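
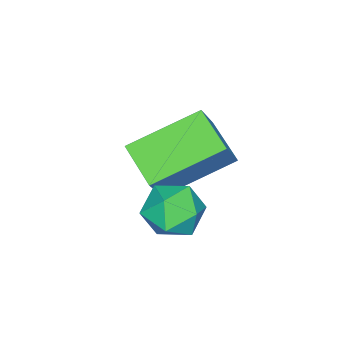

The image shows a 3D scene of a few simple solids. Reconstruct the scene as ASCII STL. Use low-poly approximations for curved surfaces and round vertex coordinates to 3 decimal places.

solid 
facet normal -0.574 -0.117 -0.810
outer loop
vertex -1.294 -3.367 -0.482
vertex -0.819 -2.479 -0.947
vertex -0.059 -4.408 -1.206
endloop
endfacet
facet normal -0.428 -0.800 0.420
outer loop
vertex 0.659 -4.261 -0.193
vertex -1.294 -3.367 -0.482
vertex -0.059 -4.408 -1.206
endloop
endfacet
facet normal -0.574 -0.117 -0.811
outer loop
vertex -0.059 -4.408 -1.206
vertex -0.819 -2.479 -0.947
vertex 0.417 -3.52 -1.671
endloop
endfacet
facet normal 0.698 -0.588 -0.409
outer loop
vertex 0.417 -3.52 -1.671
vertex 0.659 -4.261 -0.193
vertex -0.059 -4.408 -1.206
endloop
endfacet
facet normal -0.698 0.588 0.409
outer loop
vertex -1.294 -3.367 -0.482
vertex -0.101 -2.332 0.066
vertex -0.819 -2.479 -0.947
endloop
endfacet
facet normal -0.428 -0.800 0.419
outer loop
vertex -0.577 -3.22 0.531
vertex -1.294 -3.367 -0.482
vertex 0.659 -4.261 -0.193
endloop
endfacet
facet normal -0.698 0.588 0.409
outer loop
vertex -0.577 -3.22 0.531
vertex -0.101 -2.332 0.066
vertex -1.294 -3.367 -0.482
endloop
endfacet
facet normal 0.428 0.800 -0.420
outer loop
vertex -0.819 -2.479 -0.947
vertex -0.101 -2.332 0.066
vertex 0.417 -3.52 -1.671
endloop
endfacet
facet normal 0.698 -0.588 -0.409
outer loop
vertex 1.134 -3.373 -0.658
vertex 0.659 -4.261 -0.193
vertex 0.417 -3.52 -1.671
endloop
endfacet
facet normal 0.429 0.800 -0.419
outer loop
vertex 0.417 -3.52 -1.671
vertex -0.101 -2.332 0.066
vertex 1.134 -3.373 -0.658
endloop
endfacet
facet normal 0.574 0.118 0.811
outer loop
vertex 1.134 -3.373 -0.658
vertex -0.577 -3.22 0.531
vertex 0.659 -4.261 -0.193
endloop
endfacet
facet normal 0.574 0.117 0.811
outer loop
vertex -0.101 -2.332 0.066
vertex -0.577 -3.22 0.531
vertex 1.134 -3.373 -0.658
endloop
endfacet
facet normal -0.918 0.239 0.317
outer loop
vertex 0.938 -2.166 -0.9
vertex 0.79 -2.859 -0.806
vertex 1.074 -2.478 -0.271
endloop
endfacet
facet normal -0.453 0.756 0.473
outer loop
vertex 0.938 -2.166 -0.9
vertex 1.074 -2.478 -0.271
vertex 1.545 -2.02 -0.552
endloop
endfacet
facet normal -0.156 0.978 -0.137
outer loop
vertex 0.938 -2.166 -0.9
vertex 1.545 -2.02 -0.552
vertex 1.554 -2.118 -1.26
endloop
endfacet
facet normal -0.438 0.599 -0.670
outer loop
vertex 0.938 -2.166 -0.9
vertex 1.554 -2.118 -1.26
vertex 1.087 -2.636 -1.417
endloop
endfacet
facet normal -0.910 0.141 -0.391
outer loop
vertex 0.938 -2.166 -0.9
vertex 1.087 -2.636 -1.417
vertex 0.79 -2.859 -0.806
endloop
endfacet
facet normal 0.064 0.473 0.878
outer loop
vertex 1.545 -2.02 -0.552
vertex 1.074 -2.478 -0.271
vertex 1.773 -2.624 -0.243
endloop
endfacet
facet normal -0.691 -0.363 0.625
outer loop
vertex 1.074 -2.478 -0.271
vertex 0.79 -2.859 -0.806
vertex 1.306 -3.142 -0.4
endloop
endfacet
facet normal -0.677 -0.521 -0.519
outer loop
vertex 0.79 -2.859 -0.806
vertex 1.087 -2.636 -1.417
vertex 1.315 -3.24 -1.108
endloop
endfacet
facet normal 0.085 0.218 -0.972
outer loop
vertex 1.087 -2.636 -1.417
vertex 1.554 -2.118 -1.26
vertex 1.786 -2.782 -1.389
endloop
endfacet
facet normal 0.542 0.833 -0.108
outer loop
vertex 1.554 -2.118 -1.26
vertex 1.545 -2.02 -0.552
vertex 2.07 -2.401 -0.854
endloop
endfacet
facet normal 0.438 -0.599 0.670
outer loop
vertex 1.922 -3.094 -0.76
vertex 1.773 -2.624 -0.243
vertex 1.306 -3.142 -0.4
endloop
endfacet
facet normal 0.156 -0.978 0.137
outer loop
vertex 1.922 -3.094 -0.76
vertex 1.306 -3.142 -0.4
vertex 1.315 -3.24 -1.108
endloop
endfacet
facet normal 0.453 -0.756 -0.473
outer loop
vertex 1.922 -3.094 -0.76
vertex 1.315 -3.24 -1.108
vertex 1.786 -2.782 -1.389
endloop
endfacet
facet normal 0.918 -0.239 -0.317
outer loop
vertex 1.922 -3.094 -0.76
vertex 1.786 -2.782 -1.389
vertex 2.07 -2.401 -0.854
endloop
endfacet
facet normal 0.910 -0.141 0.391
outer loop
vertex 1.922 -3.094 -0.76
vertex 2.07 -2.401 -0.854
vertex 1.773 -2.624 -0.243
endloop
endfacet
facet normal -0.085 -0.218 0.972
outer loop
vertex 1.306 -3.142 -0.4
vertex 1.773 -2.624 -0.243
vertex 1.074 -2.478 -0.271
endloop
endfacet
facet normal -0.542 -0.833 0.108
outer loop
vertex 1.315 -3.24 -1.108
vertex 1.306 -3.142 -0.4
vertex 0.79 -2.859 -0.806
endloop
endfacet
facet normal -0.064 -0.473 -0.878
outer loop
vertex 1.786 -2.782 -1.389
vertex 1.315 -3.24 -1.108
vertex 1.087 -2.636 -1.417
endloop
endfacet
facet normal 0.691 0.363 -0.625
outer loop
vertex 2.07 -2.401 -0.854
vertex 1.786 -2.782 -1.389
vertex 1.554 -2.118 -1.26
endloop
endfacet
facet normal 0.677 0.521 0.519
outer loop
vertex 1.773 -2.624 -0.243
vertex 2.07 -2.401 -0.854
vertex 1.545 -2.02 -0.552
endloop
endfacet

endsolid


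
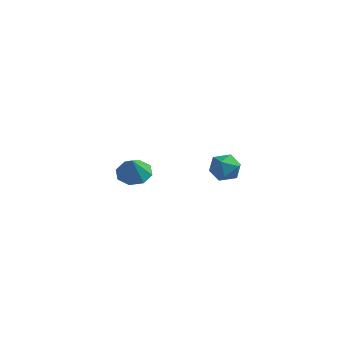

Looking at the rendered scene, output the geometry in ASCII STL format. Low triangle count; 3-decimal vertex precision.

solid 
facet normal -0.522 0.704 -0.481
outer loop
vertex 2.717 0.409 2.93
vertex 2.038 0.104 3.221
vertex 2.428 0.671 3.627
endloop
endfacet
facet normal 0.124 0.945 -0.304
outer loop
vertex 2.717 0.409 2.93
vertex 2.428 0.671 3.627
vertex 3.212 0.541 3.543
endloop
endfacet
facet normal 0.610 0.515 -0.603
outer loop
vertex 2.717 0.409 2.93
vertex 3.212 0.541 3.543
vertex 3.306 -0.107 3.085
endloop
endfacet
facet normal 0.262 0.009 -0.965
outer loop
vertex 2.717 0.409 2.93
vertex 3.306 -0.107 3.085
vertex 2.581 -0.377 2.886
endloop
endfacet
facet normal -0.438 0.126 -0.890
outer loop
vertex 2.717 0.409 2.93
vertex 2.581 -0.377 2.886
vertex 2.038 0.104 3.221
endloop
endfacet
facet normal 0.192 0.894 0.405
outer loop
vertex 3.212 0.541 3.543
vertex 2.428 0.671 3.627
vertex 2.839 0.317 4.214
endloop
endfacet
facet normal -0.856 0.504 0.118
outer loop
vertex 2.428 0.671 3.627
vertex 2.038 0.104 3.221
vertex 2.114 0.047 4.015
endloop
endfacet
facet normal -0.719 -0.433 -0.544
outer loop
vertex 2.038 0.104 3.221
vertex 2.581 -0.377 2.886
vertex 2.208 -0.601 3.557
endloop
endfacet
facet normal 0.414 -0.622 -0.665
outer loop
vertex 2.581 -0.377 2.886
vertex 3.306 -0.107 3.085
vertex 2.992 -0.731 3.473
endloop
endfacet
facet normal 0.977 0.198 -0.079
outer loop
vertex 3.306 -0.107 3.085
vertex 3.212 0.541 3.543
vertex 3.382 -0.164 3.879
endloop
endfacet
facet normal -0.262 -0.009 0.965
outer loop
vertex 2.703 -0.469 4.17
vertex 2.839 0.317 4.214
vertex 2.114 0.047 4.015
endloop
endfacet
facet normal -0.610 -0.515 0.603
outer loop
vertex 2.703 -0.469 4.17
vertex 2.114 0.047 4.015
vertex 2.208 -0.601 3.557
endloop
endfacet
facet normal -0.124 -0.945 0.304
outer loop
vertex 2.703 -0.469 4.17
vertex 2.208 -0.601 3.557
vertex 2.992 -0.731 3.473
endloop
endfacet
facet normal 0.522 -0.704 0.481
outer loop
vertex 2.703 -0.469 4.17
vertex 2.992 -0.731 3.473
vertex 3.382 -0.164 3.879
endloop
endfacet
facet normal 0.438 -0.126 0.890
outer loop
vertex 2.703 -0.469 4.17
vertex 3.382 -0.164 3.879
vertex 2.839 0.317 4.214
endloop
endfacet
facet normal -0.414 0.622 0.665
outer loop
vertex 2.114 0.047 4.015
vertex 2.839 0.317 4.214
vertex 2.428 0.671 3.627
endloop
endfacet
facet normal -0.977 -0.198 0.079
outer loop
vertex 2.208 -0.601 3.557
vertex 2.114 0.047 4.015
vertex 2.038 0.104 3.221
endloop
endfacet
facet normal -0.192 -0.894 -0.405
outer loop
vertex 2.992 -0.731 3.473
vertex 2.208 -0.601 3.557
vertex 2.581 -0.377 2.886
endloop
endfacet
facet normal 0.856 -0.504 -0.118
outer loop
vertex 3.382 -0.164 3.879
vertex 2.992 -0.731 3.473
vertex 3.306 -0.107 3.085
endloop
endfacet
facet normal 0.719 0.433 0.544
outer loop
vertex 2.839 0.317 4.214
vertex 3.382 -0.164 3.879
vertex 3.212 0.541 3.543
endloop
endfacet
facet normal -0.108 0.392 -0.914
outer loop
vertex -2.795 4.143 -0.238
vertex -3.328 3.467 -0.465
vertex -3.451 4.272 -0.105
endloop
endfacet
facet normal 0.268 0.539 0.799
outer loop
vertex -2.795 4.143 -0.238
vertex -3.451 4.272 -0.105
vertex -3.192 2.973 0.685
endloop
endfacet
facet normal -0.108 0.392 -0.914
outer loop
vertex -3.451 4.272 -0.105
vertex -3.328 3.467 -0.465
vertex -4.034 3.929 -0.183
endloop
endfacet
facet normal -0.364 0.430 0.826
outer loop
vertex -3.451 4.272 -0.105
vertex -4.034 3.929 -0.183
vertex -3.192 2.973 0.685
endloop
endfacet
facet normal -0.107 0.393 -0.913
outer loop
vertex -4.034 3.929 -0.183
vertex -3.328 3.467 -0.465
vertex -4.204 3.316 -0.427
endloop
endfacet
facet normal -0.747 -0.057 0.662
outer loop
vertex -4.034 3.929 -0.183
vertex -4.204 3.316 -0.427
vertex -3.192 2.973 0.685
endloop
endfacet
facet normal -0.107 0.393 -0.913
outer loop
vertex -4.204 3.316 -0.427
vertex -3.328 3.467 -0.465
vertex -3.861 2.791 -0.693
endloop
endfacet
facet normal -0.659 -0.635 0.404
outer loop
vertex -4.204 3.316 -0.427
vertex -3.861 2.791 -0.693
vertex -3.192 2.973 0.685
endloop
endfacet
facet normal -0.108 0.393 -0.913
outer loop
vertex -3.861 2.791 -0.693
vertex -3.328 3.467 -0.465
vertex -3.206 2.663 -0.826
endloop
endfacet
facet normal -0.149 -0.968 0.200
outer loop
vertex -3.861 2.791 -0.693
vertex -3.206 2.663 -0.826
vertex -3.192 2.973 0.685
endloop
endfacet
facet normal -0.108 0.393 -0.913
outer loop
vertex -3.206 2.663 -0.826
vertex -3.328 3.467 -0.465
vertex -2.622 3.005 -0.748
endloop
endfacet
facet normal 0.481 -0.860 0.172
outer loop
vertex -3.206 2.663 -0.826
vertex -2.622 3.005 -0.748
vertex -3.192 2.973 0.685
endloop
endfacet
facet normal -0.108 0.393 -0.913
outer loop
vertex -2.622 3.005 -0.748
vertex -3.328 3.467 -0.465
vertex -2.452 3.618 -0.504
endloop
endfacet
facet normal 0.865 -0.373 0.336
outer loop
vertex -2.622 3.005 -0.748
vertex -2.452 3.618 -0.504
vertex -3.192 2.973 0.685
endloop
endfacet
facet normal -0.108 0.392 -0.914
outer loop
vertex -2.452 3.618 -0.504
vertex -3.328 3.467 -0.465
vertex -2.795 4.143 -0.238
endloop
endfacet
facet normal 0.777 0.206 0.595
outer loop
vertex -2.452 3.618 -0.504
vertex -2.795 4.143 -0.238
vertex -3.192 2.973 0.685
endloop
endfacet

endsolid


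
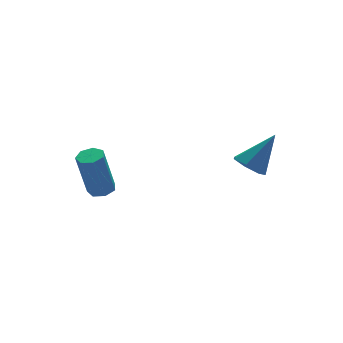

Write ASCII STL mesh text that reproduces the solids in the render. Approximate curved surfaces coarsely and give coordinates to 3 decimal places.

solid 
facet normal -0.645 -0.018 -0.764
outer loop
vertex 0.257 -3.81 -1.623
vertex -0.224 -3.913 -1.214
vertex 0.008 -3.355 -1.423
endloop
endfacet
facet normal 0.806 0.544 -0.233
outer loop
vertex 0.257 -3.81 -1.623
vertex 0.008 -3.355 -1.423
vertex 0.764 -3.887 -0.046
endloop
endfacet
facet normal -0.646 -0.017 -0.763
outer loop
vertex 0.008 -3.355 -1.423
vertex -0.224 -3.913 -1.214
vertex -0.415 -3.321 -1.066
endloop
endfacet
facet normal 0.261 0.940 0.220
outer loop
vertex 0.008 -3.355 -1.423
vertex -0.415 -3.321 -1.066
vertex 0.764 -3.887 -0.046
endloop
endfacet
facet normal -0.645 -0.017 -0.764
outer loop
vertex -0.415 -3.321 -1.066
vertex -0.224 -3.913 -1.214
vertex -0.695 -3.733 -0.82
endloop
endfacet
facet normal -0.309 0.634 0.709
outer loop
vertex -0.415 -3.321 -1.066
vertex -0.695 -3.733 -0.82
vertex 0.764 -3.887 -0.046
endloop
endfacet
facet normal -0.646 -0.019 -0.763
outer loop
vertex -0.695 -3.733 -0.82
vertex -0.224 -3.913 -1.214
vertex -0.62 -4.281 -0.87
endloop
endfacet
facet normal -0.476 -0.144 0.868
outer loop
vertex -0.695 -3.733 -0.82
vertex -0.62 -4.281 -0.87
vertex 0.764 -3.887 -0.046
endloop
endfacet
facet normal -0.646 -0.017 -0.763
outer loop
vertex -0.62 -4.281 -0.87
vertex -0.224 -3.913 -1.214
vertex -0.247 -4.552 -1.18
endloop
endfacet
facet normal -0.111 -0.811 0.575
outer loop
vertex -0.62 -4.281 -0.87
vertex -0.247 -4.552 -1.18
vertex 0.764 -3.887 -0.046
endloop
endfacet
facet normal -0.646 -0.017 -0.763
outer loop
vertex -0.247 -4.552 -1.18
vertex -0.224 -3.913 -1.214
vertex 0.143 -4.343 -1.515
endloop
endfacet
facet normal 0.507 -0.861 0.053
outer loop
vertex -0.247 -4.552 -1.18
vertex 0.143 -4.343 -1.515
vertex 0.764 -3.887 -0.046
endloop
endfacet
facet normal -0.646 -0.017 -0.763
outer loop
vertex 0.143 -4.343 -1.515
vertex -0.224 -3.913 -1.214
vertex 0.257 -3.81 -1.623
endloop
endfacet
facet normal 0.916 -0.258 -0.307
outer loop
vertex 0.143 -4.343 -1.515
vertex 0.257 -3.81 -1.623
vertex 0.764 -3.887 -0.046
endloop
endfacet
facet normal 0.205 -0.046 -0.978
outer loop
vertex -3.1 0.827 -3.943
vertex -3.414 0.428 -3.99
vertex -3.521 0.925 -4.036
endloop
endfacet
facet normal 0.226 0.974 0.001
outer loop
vertex -3.1 0.827 -3.943
vertex -3.521 0.925 -4.036
vertex -3.471 0.911 -2.163
endloop
endfacet
facet normal 0.224 0.975 0.001
outer loop
vertex -3.471 0.911 -2.163
vertex -3.521 0.925 -4.036
vertex -3.893 1.008 -2.256
endloop
endfacet
facet normal -0.205 0.046 0.978
outer loop
vertex -3.471 0.911 -2.163
vertex -3.893 1.008 -2.256
vertex -3.786 0.512 -2.21
endloop
endfacet
facet normal 0.204 -0.047 -0.978
outer loop
vertex -3.521 0.925 -4.036
vertex -3.414 0.428 -3.99
vertex -3.862 0.648 -4.094
endloop
endfacet
facet normal -0.605 0.779 -0.163
outer loop
vertex -3.521 0.925 -4.036
vertex -3.862 0.648 -4.094
vertex -3.893 1.008 -2.256
endloop
endfacet
facet normal -0.604 0.780 -0.163
outer loop
vertex -3.893 1.008 -2.256
vertex -3.862 0.648 -4.094
vertex -4.234 0.732 -2.314
endloop
endfacet
facet normal -0.204 0.047 0.978
outer loop
vertex -3.893 1.008 -2.256
vertex -4.234 0.732 -2.314
vertex -3.786 0.512 -2.21
endloop
endfacet
facet normal 0.204 -0.046 -0.978
outer loop
vertex -3.862 0.648 -4.094
vertex -3.414 0.428 -3.99
vertex -3.866 0.206 -4.074
endloop
endfacet
facet normal -0.979 -0.000 -0.205
outer loop
vertex -3.862 0.648 -4.094
vertex -3.866 0.206 -4.074
vertex -4.234 0.732 -2.314
endloop
endfacet
facet normal -0.979 -0.003 -0.204
outer loop
vertex -4.234 0.732 -2.314
vertex -3.866 0.206 -4.074
vertex -4.237 0.29 -2.294
endloop
endfacet
facet normal -0.205 0.046 0.978
outer loop
vertex -4.234 0.732 -2.314
vertex -4.237 0.29 -2.294
vertex -3.786 0.512 -2.21
endloop
endfacet
facet normal 0.205 -0.047 -0.978
outer loop
vertex -3.866 0.206 -4.074
vertex -3.414 0.428 -3.99
vertex -3.529 -0.069 -3.99
endloop
endfacet
facet normal -0.616 -0.783 -0.091
outer loop
vertex -3.866 0.206 -4.074
vertex -3.529 -0.069 -3.99
vertex -4.237 0.29 -2.294
endloop
endfacet
facet normal -0.617 -0.782 -0.092
outer loop
vertex -4.237 0.29 -2.294
vertex -3.529 -0.069 -3.99
vertex -3.901 0.015 -2.211
endloop
endfacet
facet normal -0.204 0.045 0.978
outer loop
vertex -4.237 0.29 -2.294
vertex -3.901 0.015 -2.211
vertex -3.786 0.512 -2.21
endloop
endfacet
facet normal 0.203 -0.047 -0.978
outer loop
vertex -3.529 -0.069 -3.99
vertex -3.414 0.428 -3.99
vertex -3.106 0.03 -3.907
endloop
endfacet
facet normal 0.210 -0.974 0.090
outer loop
vertex -3.529 -0.069 -3.99
vertex -3.106 0.03 -3.907
vertex -3.901 0.015 -2.211
endloop
endfacet
facet normal 0.210 -0.974 0.090
outer loop
vertex -3.901 0.015 -2.211
vertex -3.106 0.03 -3.907
vertex -3.478 0.114 -2.127
endloop
endfacet
facet normal -0.205 0.045 0.978
outer loop
vertex -3.901 0.015 -2.211
vertex -3.478 0.114 -2.127
vertex -3.786 0.512 -2.21
endloop
endfacet
facet normal 0.204 -0.046 -0.978
outer loop
vertex -3.106 0.03 -3.907
vertex -3.414 0.428 -3.99
vertex -2.915 0.429 -3.886
endloop
endfacet
facet normal 0.879 -0.431 0.204
outer loop
vertex -3.106 0.03 -3.907
vertex -2.915 0.429 -3.886
vertex -3.478 0.114 -2.127
endloop
endfacet
facet normal 0.879 -0.431 0.204
outer loop
vertex -3.478 0.114 -2.127
vertex -2.915 0.429 -3.886
vertex -3.287 0.513 -2.106
endloop
endfacet
facet normal -0.204 0.046 0.978
outer loop
vertex -3.478 0.114 -2.127
vertex -3.287 0.513 -2.106
vertex -3.786 0.512 -2.21
endloop
endfacet
facet normal 0.204 -0.045 -0.978
outer loop
vertex -2.915 0.429 -3.886
vertex -3.414 0.428 -3.99
vertex -3.1 0.827 -3.943
endloop
endfacet
facet normal 0.885 0.435 0.164
outer loop
vertex -2.915 0.429 -3.886
vertex -3.1 0.827 -3.943
vertex -3.287 0.513 -2.106
endloop
endfacet
facet normal 0.886 0.433 0.164
outer loop
vertex -3.287 0.513 -2.106
vertex -3.1 0.827 -3.943
vertex -3.471 0.911 -2.163
endloop
endfacet
facet normal -0.204 0.046 0.978
outer loop
vertex -3.287 0.513 -2.106
vertex -3.471 0.911 -2.163
vertex -3.786 0.512 -2.21
endloop
endfacet

endsolid


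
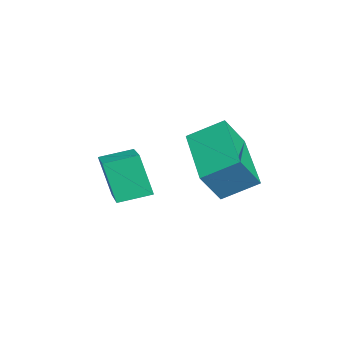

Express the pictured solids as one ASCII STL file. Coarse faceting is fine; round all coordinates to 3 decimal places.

solid 
facet normal -0.926 -0.191 0.326
outer loop
vertex 0.493 0.083 2.787
vertex 0.49 0.984 3.307
vertex 0.112 0.55 1.977
endloop
endfacet
facet normal 0.003 -0.866 -0.500
outer loop
vertex 1.89 0.916 1.353
vertex 0.493 0.083 2.787
vertex 0.112 0.55 1.977
endloop
endfacet
facet normal -0.926 -0.191 0.326
outer loop
vertex 0.112 0.55 1.977
vertex 0.49 0.984 3.307
vertex 0.109 1.451 2.497
endloop
endfacet
facet normal -0.377 0.462 -0.803
outer loop
vertex 0.109 1.451 2.497
vertex 1.89 0.916 1.353
vertex 0.112 0.55 1.977
endloop
endfacet
facet normal 0.377 -0.462 0.803
outer loop
vertex 0.493 0.083 2.787
vertex 2.268 1.35 2.683
vertex 0.49 0.984 3.307
endloop
endfacet
facet normal 0.003 -0.866 -0.500
outer loop
vertex 2.271 0.449 2.163
vertex 0.493 0.083 2.787
vertex 1.89 0.916 1.353
endloop
endfacet
facet normal 0.377 -0.462 0.803
outer loop
vertex 2.271 0.449 2.163
vertex 2.268 1.35 2.683
vertex 0.493 0.083 2.787
endloop
endfacet
facet normal -0.003 0.866 0.500
outer loop
vertex 0.49 0.984 3.307
vertex 2.268 1.35 2.683
vertex 0.109 1.451 2.497
endloop
endfacet
facet normal -0.377 0.462 -0.803
outer loop
vertex 1.887 1.817 1.873
vertex 1.89 0.916 1.353
vertex 0.109 1.451 2.497
endloop
endfacet
facet normal -0.003 0.866 0.500
outer loop
vertex 0.109 1.451 2.497
vertex 2.268 1.35 2.683
vertex 1.887 1.817 1.873
endloop
endfacet
facet normal 0.926 0.191 -0.326
outer loop
vertex 1.887 1.817 1.873
vertex 2.271 0.449 2.163
vertex 1.89 0.916 1.353
endloop
endfacet
facet normal 0.926 0.191 -0.326
outer loop
vertex 2.268 1.35 2.683
vertex 2.271 0.449 2.163
vertex 1.887 1.817 1.873
endloop
endfacet
facet normal -0.957 -0.136 -0.257
outer loop
vertex -1.246 -2.11 1.384
vertex -1.427 -1.245 1.6
vertex -0.981 -1.761 0.213
endloop
endfacet
facet normal 0.199 -0.951 -0.238
outer loop
vertex 0.607 -1.535 0.64
vertex -1.246 -2.11 1.384
vertex -0.981 -1.761 0.213
endloop
endfacet
facet normal -0.957 -0.136 -0.257
outer loop
vertex -0.981 -1.761 0.213
vertex -1.427 -1.245 1.6
vertex -1.162 -0.896 0.43
endloop
endfacet
facet normal 0.212 0.279 -0.936
outer loop
vertex -1.162 -0.896 0.43
vertex 0.607 -1.535 0.64
vertex -0.981 -1.761 0.213
endloop
endfacet
facet normal -0.212 -0.278 0.937
outer loop
vertex -1.246 -2.11 1.384
vertex 0.161 -1.019 2.027
vertex -1.427 -1.245 1.6
endloop
endfacet
facet normal 0.199 -0.951 -0.238
outer loop
vertex 0.342 -1.884 1.81
vertex -1.246 -2.11 1.384
vertex 0.607 -1.535 0.64
endloop
endfacet
facet normal -0.212 -0.279 0.937
outer loop
vertex 0.342 -1.884 1.81
vertex 0.161 -1.019 2.027
vertex -1.246 -2.11 1.384
endloop
endfacet
facet normal -0.199 0.950 0.238
outer loop
vertex -1.427 -1.245 1.6
vertex 0.161 -1.019 2.027
vertex -1.162 -0.896 0.43
endloop
endfacet
facet normal 0.212 0.278 -0.937
outer loop
vertex 0.426 -0.67 0.856
vertex 0.607 -1.535 0.64
vertex -1.162 -0.896 0.43
endloop
endfacet
facet normal -0.199 0.951 0.238
outer loop
vertex -1.162 -0.896 0.43
vertex 0.161 -1.019 2.027
vertex 0.426 -0.67 0.856
endloop
endfacet
facet normal 0.957 0.136 0.257
outer loop
vertex 0.426 -0.67 0.856
vertex 0.342 -1.884 1.81
vertex 0.607 -1.535 0.64
endloop
endfacet
facet normal 0.957 0.136 0.257
outer loop
vertex 0.161 -1.019 2.027
vertex 0.342 -1.884 1.81
vertex 0.426 -0.67 0.856
endloop
endfacet

endsolid


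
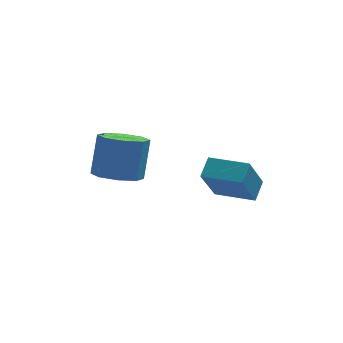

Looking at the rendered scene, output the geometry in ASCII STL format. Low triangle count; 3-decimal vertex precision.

solid 
facet normal -0.193 -0.417 -0.888
outer loop
vertex -1.571 1.185 1.093
vertex -2.223 0.718 1.454
vertex -2.162 1.508 1.07
endloop
endfacet
facet normal 0.440 0.772 -0.459
outer loop
vertex -1.571 1.185 1.093
vertex -2.162 1.508 1.07
vertex -1.264 1.849 2.505
endloop
endfacet
facet normal 0.439 0.773 -0.458
outer loop
vertex -1.264 1.849 2.505
vertex -2.162 1.508 1.07
vertex -1.855 2.171 2.482
endloop
endfacet
facet normal 0.193 0.417 0.888
outer loop
vertex -1.264 1.849 2.505
vertex -1.855 2.171 2.482
vertex -1.917 1.382 2.866
endloop
endfacet
facet normal -0.193 -0.417 -0.888
outer loop
vertex -2.162 1.508 1.07
vertex -2.223 0.718 1.454
vertex -2.789 1.368 1.272
endloop
endfacet
facet normal -0.310 0.885 -0.348
outer loop
vertex -2.162 1.508 1.07
vertex -2.789 1.368 1.272
vertex -1.855 2.171 2.482
endloop
endfacet
facet normal -0.310 0.885 -0.348
outer loop
vertex -1.855 2.171 2.482
vertex -2.789 1.368 1.272
vertex -2.482 2.031 2.684
endloop
endfacet
facet normal 0.193 0.417 0.888
outer loop
vertex -1.855 2.171 2.482
vertex -2.482 2.031 2.684
vertex -1.917 1.382 2.866
endloop
endfacet
facet normal -0.193 -0.417 -0.888
outer loop
vertex -2.789 1.368 1.272
vertex -2.223 0.718 1.454
vertex -3.085 0.847 1.581
endloop
endfacet
facet normal -0.877 0.478 -0.034
outer loop
vertex -2.789 1.368 1.272
vertex -3.085 0.847 1.581
vertex -2.482 2.031 2.684
endloop
endfacet
facet normal -0.877 0.479 -0.034
outer loop
vertex -2.482 2.031 2.684
vertex -3.085 0.847 1.581
vertex -2.778 1.511 2.993
endloop
endfacet
facet normal 0.194 0.417 0.888
outer loop
vertex -2.482 2.031 2.684
vertex -2.778 1.511 2.993
vertex -1.917 1.382 2.866
endloop
endfacet
facet normal -0.193 -0.417 -0.888
outer loop
vertex -3.085 0.847 1.581
vertex -2.223 0.718 1.454
vertex -2.876 0.251 1.815
endloop
endfacet
facet normal -0.931 -0.208 0.300
outer loop
vertex -3.085 0.847 1.581
vertex -2.876 0.251 1.815
vertex -2.778 1.511 2.993
endloop
endfacet
facet normal -0.931 -0.208 0.300
outer loop
vertex -2.778 1.511 2.993
vertex -2.876 0.251 1.815
vertex -2.569 0.915 3.227
endloop
endfacet
facet normal 0.193 0.417 0.888
outer loop
vertex -2.778 1.511 2.993
vertex -2.569 0.915 3.227
vertex -1.917 1.382 2.866
endloop
endfacet
facet normal -0.193 -0.417 -0.888
outer loop
vertex -2.876 0.251 1.815
vertex -2.223 0.718 1.454
vertex -2.285 -0.071 1.838
endloop
endfacet
facet normal -0.439 -0.773 0.459
outer loop
vertex -2.876 0.251 1.815
vertex -2.285 -0.071 1.838
vertex -2.569 0.915 3.227
endloop
endfacet
facet normal -0.440 -0.772 0.458
outer loop
vertex -2.569 0.915 3.227
vertex -2.285 -0.071 1.838
vertex -1.978 0.592 3.25
endloop
endfacet
facet normal 0.193 0.417 0.888
outer loop
vertex -2.569 0.915 3.227
vertex -1.978 0.592 3.25
vertex -1.917 1.382 2.866
endloop
endfacet
facet normal -0.193 -0.417 -0.888
outer loop
vertex -2.285 -0.071 1.838
vertex -2.223 0.718 1.454
vertex -1.658 0.069 1.636
endloop
endfacet
facet normal 0.310 -0.885 0.348
outer loop
vertex -2.285 -0.071 1.838
vertex -1.658 0.069 1.636
vertex -1.978 0.592 3.25
endloop
endfacet
facet normal 0.310 -0.885 0.348
outer loop
vertex -1.978 0.592 3.25
vertex -1.658 0.069 1.636
vertex -1.351 0.732 3.048
endloop
endfacet
facet normal 0.193 0.417 0.888
outer loop
vertex -1.978 0.592 3.25
vertex -1.351 0.732 3.048
vertex -1.917 1.382 2.866
endloop
endfacet
facet normal -0.194 -0.417 -0.888
outer loop
vertex -1.658 0.069 1.636
vertex -2.223 0.718 1.454
vertex -1.362 0.589 1.327
endloop
endfacet
facet normal 0.877 -0.479 0.034
outer loop
vertex -1.658 0.069 1.636
vertex -1.362 0.589 1.327
vertex -1.351 0.732 3.048
endloop
endfacet
facet normal 0.878 -0.478 0.034
outer loop
vertex -1.351 0.732 3.048
vertex -1.362 0.589 1.327
vertex -1.055 1.253 2.739
endloop
endfacet
facet normal 0.193 0.417 0.888
outer loop
vertex -1.351 0.732 3.048
vertex -1.055 1.253 2.739
vertex -1.917 1.382 2.866
endloop
endfacet
facet normal -0.193 -0.417 -0.888
outer loop
vertex -1.362 0.589 1.327
vertex -2.223 0.718 1.454
vertex -1.571 1.185 1.093
endloop
endfacet
facet normal 0.931 0.208 -0.300
outer loop
vertex -1.362 0.589 1.327
vertex -1.571 1.185 1.093
vertex -1.055 1.253 2.739
endloop
endfacet
facet normal 0.931 0.208 -0.300
outer loop
vertex -1.055 1.253 2.739
vertex -1.571 1.185 1.093
vertex -1.264 1.849 2.505
endloop
endfacet
facet normal 0.193 0.417 0.888
outer loop
vertex -1.055 1.253 2.739
vertex -1.264 1.849 2.505
vertex -1.917 1.382 2.866
endloop
endfacet
facet normal -0.840 0.534 -0.094
outer loop
vertex 0.238 -1.186 2.593
vertex 0.586 -0.564 3.018
vertex 0.813 -0.532 1.168
endloop
endfacet
facet normal -0.419 -0.749 -0.513
outer loop
vertex 2.014 -1.296 1.302
vertex 0.238 -1.186 2.593
vertex 0.813 -0.532 1.168
endloop
endfacet
facet normal -0.841 0.533 -0.094
outer loop
vertex 0.813 -0.532 1.168
vertex 0.586 -0.564 3.018
vertex 1.16 0.09 1.593
endloop
endfacet
facet normal 0.344 0.391 -0.854
outer loop
vertex 1.16 0.09 1.593
vertex 2.014 -1.296 1.302
vertex 0.813 -0.532 1.168
endloop
endfacet
facet normal -0.344 -0.391 0.854
outer loop
vertex 0.238 -1.186 2.593
vertex 1.787 -1.328 3.152
vertex 0.586 -0.564 3.018
endloop
endfacet
facet normal -0.419 -0.749 -0.513
outer loop
vertex 1.44 -1.95 2.727
vertex 0.238 -1.186 2.593
vertex 2.014 -1.296 1.302
endloop
endfacet
facet normal -0.344 -0.391 0.854
outer loop
vertex 1.44 -1.95 2.727
vertex 1.787 -1.328 3.152
vertex 0.238 -1.186 2.593
endloop
endfacet
facet normal 0.419 0.749 0.513
outer loop
vertex 0.586 -0.564 3.018
vertex 1.787 -1.328 3.152
vertex 1.16 0.09 1.593
endloop
endfacet
facet normal 0.344 0.391 -0.854
outer loop
vertex 2.362 -0.674 1.727
vertex 2.014 -1.296 1.302
vertex 1.16 0.09 1.593
endloop
endfacet
facet normal 0.419 0.749 0.513
outer loop
vertex 1.16 0.09 1.593
vertex 1.787 -1.328 3.152
vertex 2.362 -0.674 1.727
endloop
endfacet
facet normal 0.840 -0.534 0.093
outer loop
vertex 2.362 -0.674 1.727
vertex 1.44 -1.95 2.727
vertex 2.014 -1.296 1.302
endloop
endfacet
facet normal 0.841 -0.533 0.094
outer loop
vertex 1.787 -1.328 3.152
vertex 1.44 -1.95 2.727
vertex 2.362 -0.674 1.727
endloop
endfacet

endsolid


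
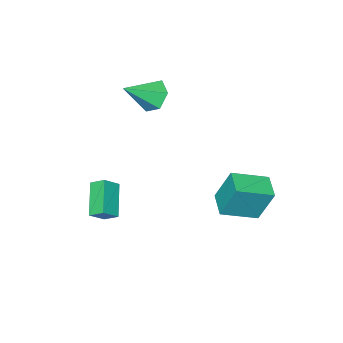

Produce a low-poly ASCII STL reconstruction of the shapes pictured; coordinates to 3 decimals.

solid 
facet normal -0.798 0.243 -0.551
outer loop
vertex -0.481 -2.028 1.155
vertex -1.082 -2.08 2.002
vertex -0.628 -1.181 1.741
endloop
endfacet
facet normal 0.856 0.386 -0.343
outer loop
vertex -0.481 -2.028 1.155
vertex -0.628 -1.181 1.741
vertex 0.562 -2.58 3.138
endloop
endfacet
facet normal -0.798 0.243 -0.551
outer loop
vertex -0.628 -1.181 1.741
vertex -1.082 -2.08 2.002
vertex -1.229 -1.233 2.588
endloop
endfacet
facet normal 0.476 0.790 0.386
outer loop
vertex -0.628 -1.181 1.741
vertex -1.229 -1.233 2.588
vertex 0.562 -2.58 3.138
endloop
endfacet
facet normal -0.798 0.243 -0.552
outer loop
vertex -1.229 -1.233 2.588
vertex -1.082 -2.08 2.002
vertex -1.683 -2.131 2.849
endloop
endfacet
facet normal -0.061 0.307 0.950
outer loop
vertex -1.229 -1.233 2.588
vertex -1.683 -2.131 2.849
vertex 0.562 -2.58 3.138
endloop
endfacet
facet normal -0.798 0.243 -0.552
outer loop
vertex -1.683 -2.131 2.849
vertex -1.082 -2.08 2.002
vertex -1.536 -2.978 2.263
endloop
endfacet
facet normal -0.217 -0.581 0.785
outer loop
vertex -1.683 -2.131 2.849
vertex -1.536 -2.978 2.263
vertex 0.562 -2.58 3.138
endloop
endfacet
facet normal -0.798 0.243 -0.551
outer loop
vertex -1.536 -2.978 2.263
vertex -1.082 -2.08 2.002
vertex -0.935 -2.926 1.416
endloop
endfacet
facet normal 0.164 -0.985 0.056
outer loop
vertex -1.536 -2.978 2.263
vertex -0.935 -2.926 1.416
vertex 0.562 -2.58 3.138
endloop
endfacet
facet normal -0.798 0.243 -0.551
outer loop
vertex -0.935 -2.926 1.416
vertex -1.082 -2.08 2.002
vertex -0.481 -2.028 1.155
endloop
endfacet
facet normal 0.700 -0.502 -0.508
outer loop
vertex -0.935 -2.926 1.416
vertex -0.481 -2.028 1.155
vertex 0.562 -2.58 3.138
endloop
endfacet
facet normal -0.760 0.131 -0.636
outer loop
vertex 1.722 -1.687 -3.094
vertex 2.899 -0.493 -4.256
vertex 2.002 -2.439 -3.583
endloop
endfacet
facet normal -0.577 -0.585 0.569
outer loop
vertex 2.861 -2.587 -2.864
vertex 1.722 -1.687 -3.094
vertex 2.002 -2.439 -3.583
endloop
endfacet
facet normal -0.760 0.130 -0.637
outer loop
vertex 2.002 -2.439 -3.583
vertex 2.899 -0.493 -4.256
vertex 3.18 -1.246 -4.745
endloop
endfacet
facet normal 0.298 -0.801 -0.520
outer loop
vertex 3.18 -1.246 -4.745
vertex 2.861 -2.587 -2.864
vertex 2.002 -2.439 -3.583
endloop
endfacet
facet normal -0.298 0.800 0.521
outer loop
vertex 1.722 -1.687 -3.094
vertex 3.758 -0.641 -3.537
vertex 2.899 -0.493 -4.256
endloop
endfacet
facet normal -0.577 -0.585 0.569
outer loop
vertex 2.58 -1.834 -2.375
vertex 1.722 -1.687 -3.094
vertex 2.861 -2.587 -2.864
endloop
endfacet
facet normal -0.298 0.801 0.520
outer loop
vertex 2.58 -1.834 -2.375
vertex 3.758 -0.641 -3.537
vertex 1.722 -1.687 -3.094
endloop
endfacet
facet normal 0.577 0.585 -0.569
outer loop
vertex 2.899 -0.493 -4.256
vertex 3.758 -0.641 -3.537
vertex 3.18 -1.246 -4.745
endloop
endfacet
facet normal 0.299 -0.800 -0.520
outer loop
vertex 4.038 -1.393 -4.026
vertex 2.861 -2.587 -2.864
vertex 3.18 -1.246 -4.745
endloop
endfacet
facet normal 0.577 0.585 -0.569
outer loop
vertex 3.18 -1.246 -4.745
vertex 3.758 -0.641 -3.537
vertex 4.038 -1.393 -4.026
endloop
endfacet
facet normal 0.760 -0.130 0.637
outer loop
vertex 4.038 -1.393 -4.026
vertex 2.58 -1.834 -2.375
vertex 2.861 -2.587 -2.864
endloop
endfacet
facet normal 0.760 -0.131 0.636
outer loop
vertex 3.758 -0.641 -3.537
vertex 2.58 -1.834 -2.375
vertex 4.038 -1.393 -4.026
endloop
endfacet
facet normal -0.810 0.482 -0.333
outer loop
vertex -3.044 4.1 -1.856
vertex -2.24 5.264 -2.127
vertex -2.665 3.38 -3.824
endloop
endfacet
facet normal -0.558 -0.808 0.188
outer loop
vertex -0.98 2.376 -3.133
vertex -3.044 4.1 -1.856
vertex -2.665 3.38 -3.824
endloop
endfacet
facet normal -0.810 0.482 -0.333
outer loop
vertex -2.665 3.38 -3.824
vertex -2.24 5.264 -2.127
vertex -1.861 4.543 -4.096
endloop
endfacet
facet normal 0.177 -0.339 -0.924
outer loop
vertex -1.861 4.543 -4.096
vertex -0.98 2.376 -3.133
vertex -2.665 3.38 -3.824
endloop
endfacet
facet normal -0.178 0.338 0.924
outer loop
vertex -3.044 4.1 -1.856
vertex -0.555 4.26 -1.436
vertex -2.24 5.264 -2.127
endloop
endfacet
facet normal -0.558 -0.808 0.188
outer loop
vertex -1.359 3.097 -1.164
vertex -3.044 4.1 -1.856
vertex -0.98 2.376 -3.133
endloop
endfacet
facet normal -0.178 0.339 0.924
outer loop
vertex -1.359 3.097 -1.164
vertex -0.555 4.26 -1.436
vertex -3.044 4.1 -1.856
endloop
endfacet
facet normal 0.559 0.808 -0.188
outer loop
vertex -2.24 5.264 -2.127
vertex -0.555 4.26 -1.436
vertex -1.861 4.543 -4.096
endloop
endfacet
facet normal 0.178 -0.338 -0.924
outer loop
vertex -0.176 3.54 -3.404
vertex -0.98 2.376 -3.133
vertex -1.861 4.543 -4.096
endloop
endfacet
facet normal 0.558 0.808 -0.188
outer loop
vertex -1.861 4.543 -4.096
vertex -0.555 4.26 -1.436
vertex -0.176 3.54 -3.404
endloop
endfacet
facet normal 0.810 -0.482 0.333
outer loop
vertex -0.176 3.54 -3.404
vertex -1.359 3.097 -1.164
vertex -0.98 2.376 -3.133
endloop
endfacet
facet normal 0.810 -0.482 0.333
outer loop
vertex -0.555 4.26 -1.436
vertex -1.359 3.097 -1.164
vertex -0.176 3.54 -3.404
endloop
endfacet

endsolid


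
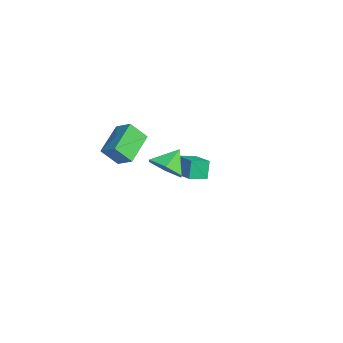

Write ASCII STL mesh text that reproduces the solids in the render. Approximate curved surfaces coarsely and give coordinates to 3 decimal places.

solid 
facet normal 0.319 -0.706 -0.633
outer loop
vertex 4.829 -0.018 1.788
vertex 3.884 -0.453 1.796
vertex 4.113 0.28 1.094
endloop
endfacet
facet normal 0.363 0.932 0.026
outer loop
vertex 4.829 -0.018 1.788
vertex 4.113 0.28 1.094
vertex 3.456 0.493 2.644
endloop
endfacet
facet normal 0.319 -0.706 -0.633
outer loop
vertex 4.113 0.28 1.094
vertex 3.884 -0.453 1.796
vertex 3.168 -0.155 1.103
endloop
endfacet
facet normal -0.402 0.868 -0.290
outer loop
vertex 4.113 0.28 1.094
vertex 3.168 -0.155 1.103
vertex 3.456 0.493 2.644
endloop
endfacet
facet normal 0.318 -0.706 -0.632
outer loop
vertex 3.168 -0.155 1.103
vertex 3.884 -0.453 1.796
vertex 2.939 -0.887 1.805
endloop
endfacet
facet normal -0.943 0.331 0.037
outer loop
vertex 3.168 -0.155 1.103
vertex 2.939 -0.887 1.805
vertex 3.456 0.493 2.644
endloop
endfacet
facet normal 0.318 -0.706 -0.632
outer loop
vertex 2.939 -0.887 1.805
vertex 3.884 -0.453 1.796
vertex 3.654 -1.185 2.498
endloop
endfacet
facet normal -0.719 -0.144 0.680
outer loop
vertex 2.939 -0.887 1.805
vertex 3.654 -1.185 2.498
vertex 3.456 0.493 2.644
endloop
endfacet
facet normal 0.319 -0.706 -0.632
outer loop
vertex 3.654 -1.185 2.498
vertex 3.884 -0.453 1.796
vertex 4.599 -0.751 2.49
endloop
endfacet
facet normal 0.046 -0.081 0.996
outer loop
vertex 3.654 -1.185 2.498
vertex 4.599 -0.751 2.49
vertex 3.456 0.493 2.644
endloop
endfacet
facet normal 0.320 -0.706 -0.632
outer loop
vertex 4.599 -0.751 2.49
vertex 3.884 -0.453 1.796
vertex 4.829 -0.018 1.788
endloop
endfacet
facet normal 0.587 0.456 0.669
outer loop
vertex 4.599 -0.751 2.49
vertex 4.829 -0.018 1.788
vertex 3.456 0.493 2.644
endloop
endfacet
facet normal -0.936 -0.051 -0.348
outer loop
vertex -3.195 3.352 -2.876
vertex -3.146 4.373 -3.157
vertex -2.787 3.042 -3.928
endloop
endfacet
facet normal -0.047 -0.963 0.266
outer loop
vertex -1.214 3.127 -3.343
vertex -3.195 3.352 -2.876
vertex -2.787 3.042 -3.928
endloop
endfacet
facet normal -0.936 -0.050 -0.349
outer loop
vertex -2.787 3.042 -3.928
vertex -3.146 4.373 -3.157
vertex -2.737 4.063 -4.209
endloop
endfacet
facet normal 0.349 -0.265 -0.899
outer loop
vertex -2.737 4.063 -4.209
vertex -1.214 3.127 -3.343
vertex -2.787 3.042 -3.928
endloop
endfacet
facet normal -0.349 0.264 0.899
outer loop
vertex -3.195 3.352 -2.876
vertex -1.573 4.458 -2.572
vertex -3.146 4.373 -3.157
endloop
endfacet
facet normal -0.047 -0.963 0.266
outer loop
vertex -1.623 3.437 -2.291
vertex -3.195 3.352 -2.876
vertex -1.214 3.127 -3.343
endloop
endfacet
facet normal -0.349 0.265 0.899
outer loop
vertex -1.623 3.437 -2.291
vertex -1.573 4.458 -2.572
vertex -3.195 3.352 -2.876
endloop
endfacet
facet normal 0.047 0.963 -0.266
outer loop
vertex -3.146 4.373 -3.157
vertex -1.573 4.458 -2.572
vertex -2.737 4.063 -4.209
endloop
endfacet
facet normal 0.349 -0.264 -0.899
outer loop
vertex -1.165 4.148 -3.624
vertex -1.214 3.127 -3.343
vertex -2.737 4.063 -4.209
endloop
endfacet
facet normal 0.047 0.963 -0.266
outer loop
vertex -2.737 4.063 -4.209
vertex -1.573 4.458 -2.572
vertex -1.165 4.148 -3.624
endloop
endfacet
facet normal 0.936 0.051 0.349
outer loop
vertex -1.165 4.148 -3.624
vertex -1.623 3.437 -2.291
vertex -1.214 3.127 -3.343
endloop
endfacet
facet normal 0.936 0.050 0.348
outer loop
vertex -1.573 4.458 -2.572
vertex -1.623 3.437 -2.291
vertex -1.165 4.148 -3.624
endloop
endfacet
facet normal -0.756 -0.378 -0.535
outer loop
vertex -2.384 -1.316 -0.673
vertex -3.605 0.065 0.076
vertex -2.077 -0.495 -1.686
endloop
endfacet
facet normal 0.613 -0.694 -0.377
outer loop
vertex -1.215 -0.065 -1.076
vertex -2.384 -1.316 -0.673
vertex -2.077 -0.495 -1.686
endloop
endfacet
facet normal -0.756 -0.377 -0.535
outer loop
vertex -2.077 -0.495 -1.686
vertex -3.605 0.065 0.076
vertex -3.297 0.886 -0.937
endloop
endfacet
facet normal 0.229 0.613 -0.756
outer loop
vertex -3.297 0.886 -0.937
vertex -1.215 -0.065 -1.076
vertex -2.077 -0.495 -1.686
endloop
endfacet
facet normal -0.229 -0.613 0.756
outer loop
vertex -2.384 -1.316 -0.673
vertex -2.743 0.495 0.686
vertex -3.605 0.065 0.076
endloop
endfacet
facet normal 0.613 -0.694 -0.376
outer loop
vertex -1.523 -0.886 -0.063
vertex -2.384 -1.316 -0.673
vertex -1.215 -0.065 -1.076
endloop
endfacet
facet normal -0.230 -0.613 0.756
outer loop
vertex -1.523 -0.886 -0.063
vertex -2.743 0.495 0.686
vertex -2.384 -1.316 -0.673
endloop
endfacet
facet normal -0.613 0.695 0.377
outer loop
vertex -3.605 0.065 0.076
vertex -2.743 0.495 0.686
vertex -3.297 0.886 -0.937
endloop
endfacet
facet normal 0.230 0.613 -0.756
outer loop
vertex -2.436 1.316 -0.327
vertex -1.215 -0.065 -1.076
vertex -3.297 0.886 -0.937
endloop
endfacet
facet normal -0.613 0.694 0.377
outer loop
vertex -3.297 0.886 -0.937
vertex -2.743 0.495 0.686
vertex -2.436 1.316 -0.327
endloop
endfacet
facet normal 0.755 0.377 0.536
outer loop
vertex -2.436 1.316 -0.327
vertex -1.523 -0.886 -0.063
vertex -1.215 -0.065 -1.076
endloop
endfacet
facet normal 0.756 0.378 0.535
outer loop
vertex -2.743 0.495 0.686
vertex -1.523 -0.886 -0.063
vertex -2.436 1.316 -0.327
endloop
endfacet

endsolid


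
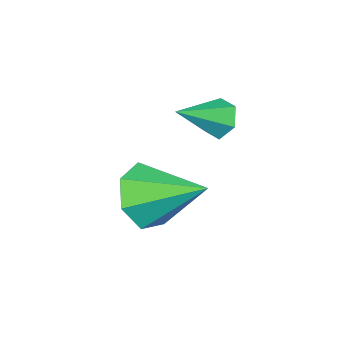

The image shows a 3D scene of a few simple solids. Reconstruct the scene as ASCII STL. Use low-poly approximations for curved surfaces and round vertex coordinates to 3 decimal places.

solid 
facet normal 0.246 -0.849 -0.468
outer loop
vertex 0.687 -3.136 -3.147
vertex 0.026 -3.669 -2.528
vertex -0.167 -3.214 -3.454
endloop
endfacet
facet normal 0.117 0.835 -0.538
outer loop
vertex 0.687 -3.136 -3.147
vertex -0.167 -3.214 -3.454
vertex -0.466 -1.971 -1.592
endloop
endfacet
facet normal 0.247 -0.848 -0.468
outer loop
vertex -0.167 -3.214 -3.454
vertex 0.026 -3.669 -2.528
vertex -0.876 -3.635 -3.065
endloop
endfacet
facet normal -0.628 0.597 -0.499
outer loop
vertex -0.167 -3.214 -3.454
vertex -0.876 -3.635 -3.065
vertex -0.466 -1.971 -1.592
endloop
endfacet
facet normal 0.247 -0.849 -0.468
outer loop
vertex -0.876 -3.635 -3.065
vertex 0.026 -3.669 -2.528
vertex -0.904 -4.081 -2.271
endloop
endfacet
facet normal -0.981 0.182 0.068
outer loop
vertex -0.876 -3.635 -3.065
vertex -0.904 -4.081 -2.271
vertex -0.466 -1.971 -1.592
endloop
endfacet
facet normal 0.247 -0.849 -0.468
outer loop
vertex -0.904 -4.081 -2.271
vertex 0.026 -3.669 -2.528
vertex -0.233 -4.217 -1.671
endloop
endfacet
facet normal -0.674 -0.096 0.732
outer loop
vertex -0.904 -4.081 -2.271
vertex -0.233 -4.217 -1.671
vertex -0.466 -1.971 -1.592
endloop
endfacet
facet normal 0.247 -0.849 -0.468
outer loop
vertex -0.233 -4.217 -1.671
vertex 0.026 -3.669 -2.528
vertex 0.634 -3.94 -1.716
endloop
endfacet
facet normal 0.061 -0.029 0.998
outer loop
vertex -0.233 -4.217 -1.671
vertex 0.634 -3.94 -1.716
vertex -0.466 -1.971 -1.592
endloop
endfacet
facet normal 0.247 -0.849 -0.468
outer loop
vertex 0.634 -3.94 -1.716
vertex 0.026 -3.669 -2.528
vertex 1.043 -3.459 -2.373
endloop
endfacet
facet normal 0.671 0.333 0.662
outer loop
vertex 0.634 -3.94 -1.716
vertex 1.043 -3.459 -2.373
vertex -0.466 -1.971 -1.592
endloop
endfacet
facet normal 0.247 -0.849 -0.468
outer loop
vertex 1.043 -3.459 -2.373
vertex 0.026 -3.669 -2.528
vertex 0.687 -3.136 -3.147
endloop
endfacet
facet normal 0.696 0.717 -0.021
outer loop
vertex 1.043 -3.459 -2.373
vertex 0.687 -3.136 -3.147
vertex -0.466 -1.971 -1.592
endloop
endfacet
facet normal -0.858 0.200 -0.473
outer loop
vertex -1.332 -2.464 -0.468
vertex -1.657 -2.764 -0.005
vertex -1.537 -2.137 0.043
endloop
endfacet
facet normal 0.679 0.711 -0.182
outer loop
vertex -1.332 -2.464 -0.468
vertex -1.537 -2.137 0.043
vertex -0.403 -3.056 0.685
endloop
endfacet
facet normal -0.858 0.200 -0.472
outer loop
vertex -1.537 -2.137 0.043
vertex -1.657 -2.764 -0.005
vertex -1.862 -2.438 0.506
endloop
endfacet
facet normal 0.232 0.733 0.639
outer loop
vertex -1.537 -2.137 0.043
vertex -1.862 -2.438 0.506
vertex -0.403 -3.056 0.685
endloop
endfacet
facet normal -0.859 0.199 -0.472
outer loop
vertex -1.862 -2.438 0.506
vertex -1.657 -2.764 -0.005
vertex -1.981 -3.065 0.458
endloop
endfacet
facet normal -0.142 -0.049 0.989
outer loop
vertex -1.862 -2.438 0.506
vertex -1.981 -3.065 0.458
vertex -0.403 -3.056 0.685
endloop
endfacet
facet normal -0.859 0.199 -0.472
outer loop
vertex -1.981 -3.065 0.458
vertex -1.657 -2.764 -0.005
vertex -1.776 -3.391 -0.053
endloop
endfacet
facet normal -0.069 -0.853 0.517
outer loop
vertex -1.981 -3.065 0.458
vertex -1.776 -3.391 -0.053
vertex -0.403 -3.056 0.685
endloop
endfacet
facet normal -0.859 0.199 -0.472
outer loop
vertex -1.776 -3.391 -0.053
vertex -1.657 -2.764 -0.005
vertex -1.452 -3.091 -0.516
endloop
endfacet
facet normal 0.377 -0.875 -0.304
outer loop
vertex -1.776 -3.391 -0.053
vertex -1.452 -3.091 -0.516
vertex -0.403 -3.056 0.685
endloop
endfacet
facet normal -0.858 0.200 -0.473
outer loop
vertex -1.452 -3.091 -0.516
vertex -1.657 -2.764 -0.005
vertex -1.332 -2.464 -0.468
endloop
endfacet
facet normal 0.751 -0.094 -0.653
outer loop
vertex -1.452 -3.091 -0.516
vertex -1.332 -2.464 -0.468
vertex -0.403 -3.056 0.685
endloop
endfacet

endsolid


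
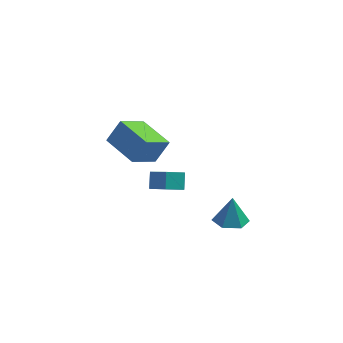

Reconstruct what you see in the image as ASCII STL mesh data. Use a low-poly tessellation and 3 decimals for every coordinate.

solid 
facet normal -0.064 -0.263 -0.963
outer loop
vertex 1.145 -2.82 -3.468
vertex 0.663 -2.046 -3.647
vertex 1.59 -2.041 -3.71
endloop
endfacet
facet normal 0.800 -0.295 0.522
outer loop
vertex 1.145 -2.82 -3.468
vertex 1.59 -2.041 -3.71
vertex 0.757 -1.654 -2.213
endloop
endfacet
facet normal -0.064 -0.262 -0.963
outer loop
vertex 1.59 -2.041 -3.71
vertex 0.663 -2.046 -3.647
vertex 1.108 -1.266 -3.889
endloop
endfacet
facet normal 0.781 0.553 0.291
outer loop
vertex 1.59 -2.041 -3.71
vertex 1.108 -1.266 -3.889
vertex 0.757 -1.654 -2.213
endloop
endfacet
facet normal -0.063 -0.263 -0.963
outer loop
vertex 1.108 -1.266 -3.889
vertex 0.663 -2.046 -3.647
vertex 0.18 -1.271 -3.827
endloop
endfacet
facet normal 0.010 0.974 0.228
outer loop
vertex 1.108 -1.266 -3.889
vertex 0.18 -1.271 -3.827
vertex 0.757 -1.654 -2.213
endloop
endfacet
facet normal -0.063 -0.263 -0.963
outer loop
vertex 0.18 -1.271 -3.827
vertex 0.663 -2.046 -3.647
vertex -0.265 -2.05 -3.585
endloop
endfacet
facet normal -0.740 0.545 0.394
outer loop
vertex 0.18 -1.271 -3.827
vertex -0.265 -2.05 -3.585
vertex 0.757 -1.654 -2.213
endloop
endfacet
facet normal -0.063 -0.263 -0.963
outer loop
vertex -0.265 -2.05 -3.585
vertex 0.663 -2.046 -3.647
vertex 0.217 -2.825 -3.405
endloop
endfacet
facet normal -0.720 -0.303 0.624
outer loop
vertex -0.265 -2.05 -3.585
vertex 0.217 -2.825 -3.405
vertex 0.757 -1.654 -2.213
endloop
endfacet
facet normal -0.064 -0.262 -0.963
outer loop
vertex 0.217 -2.825 -3.405
vertex 0.663 -2.046 -3.647
vertex 1.145 -2.82 -3.468
endloop
endfacet
facet normal 0.051 -0.724 0.688
outer loop
vertex 0.217 -2.825 -3.405
vertex 1.145 -2.82 -3.468
vertex 0.757 -1.654 -2.213
endloop
endfacet
facet normal -0.502 -0.288 -0.816
outer loop
vertex -4.124 2.377 -3.236
vertex -5.445 3.992 -2.993
vertex -2.948 3.508 -4.358
endloop
endfacet
facet normal 0.629 -0.769 -0.116
outer loop
vertex -2.215 3.928 -3.167
vertex -4.124 2.377 -3.236
vertex -2.948 3.508 -4.358
endloop
endfacet
facet normal -0.502 -0.288 -0.816
outer loop
vertex -2.948 3.508 -4.358
vertex -5.445 3.992 -2.993
vertex -4.269 5.123 -4.115
endloop
endfacet
facet normal 0.594 0.571 -0.567
outer loop
vertex -4.269 5.123 -4.115
vertex -2.215 3.928 -3.167
vertex -2.948 3.508 -4.358
endloop
endfacet
facet normal -0.594 -0.571 0.567
outer loop
vertex -4.124 2.377 -3.236
vertex -4.712 4.412 -1.802
vertex -5.445 3.992 -2.993
endloop
endfacet
facet normal 0.629 -0.769 -0.116
outer loop
vertex -3.391 2.797 -2.045
vertex -4.124 2.377 -3.236
vertex -2.215 3.928 -3.167
endloop
endfacet
facet normal -0.594 -0.571 0.567
outer loop
vertex -3.391 2.797 -2.045
vertex -4.712 4.412 -1.802
vertex -4.124 2.377 -3.236
endloop
endfacet
facet normal -0.629 0.769 0.116
outer loop
vertex -5.445 3.992 -2.993
vertex -4.712 4.412 -1.802
vertex -4.269 5.123 -4.115
endloop
endfacet
facet normal 0.594 0.571 -0.567
outer loop
vertex -3.536 5.543 -2.924
vertex -2.215 3.928 -3.167
vertex -4.269 5.123 -4.115
endloop
endfacet
facet normal -0.629 0.769 0.116
outer loop
vertex -4.269 5.123 -4.115
vertex -4.712 4.412 -1.802
vertex -3.536 5.543 -2.924
endloop
endfacet
facet normal 0.502 0.288 0.816
outer loop
vertex -3.536 5.543 -2.924
vertex -3.391 2.797 -2.045
vertex -2.215 3.928 -3.167
endloop
endfacet
facet normal 0.502 0.288 0.816
outer loop
vertex -4.712 4.412 -1.802
vertex -3.391 2.797 -2.045
vertex -3.536 5.543 -2.924
endloop
endfacet
facet normal -0.851 -0.333 0.405
outer loop
vertex -2.438 -0.704 -1.003
vertex -3.227 0.214 -1.906
vertex -2.484 -1.41 -1.681
endloop
endfacet
facet normal 0.522 -0.608 0.598
outer loop
vertex -1.573 -1.054 -2.114
vertex -2.438 -0.704 -1.003
vertex -2.484 -1.41 -1.681
endloop
endfacet
facet normal -0.851 -0.333 0.405
outer loop
vertex -2.484 -1.41 -1.681
vertex -3.227 0.214 -1.906
vertex -3.273 -0.493 -2.584
endloop
endfacet
facet normal -0.047 -0.721 -0.691
outer loop
vertex -3.273 -0.493 -2.584
vertex -1.573 -1.054 -2.114
vertex -2.484 -1.41 -1.681
endloop
endfacet
facet normal 0.047 0.721 0.692
outer loop
vertex -2.438 -0.704 -1.003
vertex -2.316 0.57 -2.339
vertex -3.227 0.214 -1.906
endloop
endfacet
facet normal 0.522 -0.608 0.598
outer loop
vertex -1.527 -0.347 -1.436
vertex -2.438 -0.704 -1.003
vertex -1.573 -1.054 -2.114
endloop
endfacet
facet normal 0.046 0.721 0.692
outer loop
vertex -1.527 -0.347 -1.436
vertex -2.316 0.57 -2.339
vertex -2.438 -0.704 -1.003
endloop
endfacet
facet normal -0.522 0.608 -0.598
outer loop
vertex -3.227 0.214 -1.906
vertex -2.316 0.57 -2.339
vertex -3.273 -0.493 -2.584
endloop
endfacet
facet normal -0.046 -0.721 -0.692
outer loop
vertex -2.362 -0.136 -3.017
vertex -1.573 -1.054 -2.114
vertex -3.273 -0.493 -2.584
endloop
endfacet
facet normal -0.522 0.608 -0.598
outer loop
vertex -3.273 -0.493 -2.584
vertex -2.316 0.57 -2.339
vertex -2.362 -0.136 -3.017
endloop
endfacet
facet normal 0.851 0.333 -0.405
outer loop
vertex -2.362 -0.136 -3.017
vertex -1.527 -0.347 -1.436
vertex -1.573 -1.054 -2.114
endloop
endfacet
facet normal 0.851 0.334 -0.405
outer loop
vertex -2.316 0.57 -2.339
vertex -1.527 -0.347 -1.436
vertex -2.362 -0.136 -3.017
endloop
endfacet

endsolid


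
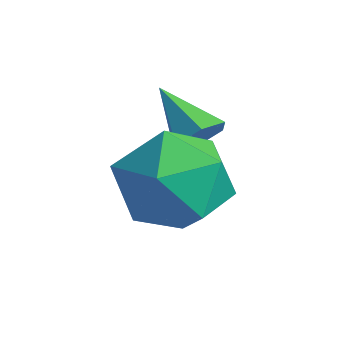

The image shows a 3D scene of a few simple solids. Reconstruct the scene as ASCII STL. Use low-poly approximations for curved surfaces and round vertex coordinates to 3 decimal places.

solid 
facet normal 0.830 0.036 -0.556
outer loop
vertex -1.901 3.394 -1.678
vertex -2.209 3.595 -2.125
vertex -1.972 3.965 -1.747
endloop
endfacet
facet normal 0.220 0.144 0.965
outer loop
vertex -1.901 3.394 -1.678
vertex -1.972 3.965 -1.747
vertex -3.331 3.545 -1.375
endloop
endfacet
facet normal 0.830 0.037 -0.557
outer loop
vertex -1.972 3.965 -1.747
vertex -2.209 3.595 -2.125
vertex -2.281 4.166 -2.194
endloop
endfacet
facet normal -0.135 0.865 0.483
outer loop
vertex -1.972 3.965 -1.747
vertex -2.281 4.166 -2.194
vertex -3.331 3.545 -1.375
endloop
endfacet
facet normal 0.830 0.038 -0.556
outer loop
vertex -2.281 4.166 -2.194
vertex -2.209 3.595 -2.125
vertex -2.518 3.796 -2.573
endloop
endfacet
facet normal -0.644 0.708 -0.289
outer loop
vertex -2.281 4.166 -2.194
vertex -2.518 3.796 -2.573
vertex -3.331 3.545 -1.375
endloop
endfacet
facet normal 0.830 0.038 -0.556
outer loop
vertex -2.518 3.796 -2.573
vertex -2.209 3.595 -2.125
vertex -2.446 3.225 -2.504
endloop
endfacet
facet normal -0.798 -0.170 -0.578
outer loop
vertex -2.518 3.796 -2.573
vertex -2.446 3.225 -2.504
vertex -3.331 3.545 -1.375
endloop
endfacet
facet normal 0.831 0.036 -0.555
outer loop
vertex -2.446 3.225 -2.504
vertex -2.209 3.595 -2.125
vertex -2.138 3.024 -2.056
endloop
endfacet
facet normal -0.443 -0.891 -0.095
outer loop
vertex -2.446 3.225 -2.504
vertex -2.138 3.024 -2.056
vertex -3.331 3.545 -1.375
endloop
endfacet
facet normal 0.830 0.036 -0.556
outer loop
vertex -2.138 3.024 -2.056
vertex -2.209 3.595 -2.125
vertex -1.901 3.394 -1.678
endloop
endfacet
facet normal 0.066 -0.733 0.677
outer loop
vertex -2.138 3.024 -2.056
vertex -1.901 3.394 -1.678
vertex -3.331 3.545 -1.375
endloop
endfacet
facet normal 0.114 0.525 0.843
outer loop
vertex -1.749 3.514 -1.941
vertex -1.788 2.509 -1.31
vertex -0.747 2.921 -1.707
endloop
endfacet
facet normal 0.435 0.851 0.295
outer loop
vertex -1.749 3.514 -1.941
vertex -0.747 2.921 -1.707
vertex -0.924 3.386 -2.786
endloop
endfacet
facet normal -0.058 0.977 -0.205
outer loop
vertex -1.749 3.514 -1.941
vertex -0.924 3.386 -2.786
vertex -2.074 3.261 -3.055
endloop
endfacet
facet normal -0.683 0.730 0.034
outer loop
vertex -1.749 3.514 -1.941
vertex -2.074 3.261 -3.055
vertex -2.608 2.719 -2.143
endloop
endfacet
facet normal -0.577 0.450 0.681
outer loop
vertex -1.749 3.514 -1.941
vertex -2.608 2.719 -2.143
vertex -1.788 2.509 -1.31
endloop
endfacet
facet normal 0.916 0.401 0.022
outer loop
vertex -0.924 3.386 -2.786
vertex -0.747 2.921 -1.707
vertex -0.452 2.301 -2.677
endloop
endfacet
facet normal 0.397 -0.127 0.909
outer loop
vertex -0.747 2.921 -1.707
vertex -1.788 2.509 -1.31
vertex -0.986 1.759 -1.765
endloop
endfacet
facet normal -0.721 -0.249 0.647
outer loop
vertex -1.788 2.509 -1.31
vertex -2.608 2.719 -2.143
vertex -2.136 1.634 -2.034
endloop
endfacet
facet normal -0.893 0.204 -0.402
outer loop
vertex -2.608 2.719 -2.143
vertex -2.074 3.261 -3.055
vertex -2.313 2.099 -3.113
endloop
endfacet
facet normal 0.119 0.605 -0.788
outer loop
vertex -2.074 3.261 -3.055
vertex -0.924 3.386 -2.786
vertex -1.272 2.511 -3.51
endloop
endfacet
facet normal 0.683 -0.730 -0.034
outer loop
vertex -1.311 1.506 -2.879
vertex -0.452 2.301 -2.677
vertex -0.986 1.759 -1.765
endloop
endfacet
facet normal 0.058 -0.977 0.205
outer loop
vertex -1.311 1.506 -2.879
vertex -0.986 1.759 -1.765
vertex -2.136 1.634 -2.034
endloop
endfacet
facet normal -0.435 -0.851 -0.295
outer loop
vertex -1.311 1.506 -2.879
vertex -2.136 1.634 -2.034
vertex -2.313 2.099 -3.113
endloop
endfacet
facet normal -0.114 -0.525 -0.843
outer loop
vertex -1.311 1.506 -2.879
vertex -2.313 2.099 -3.113
vertex -1.272 2.511 -3.51
endloop
endfacet
facet normal 0.577 -0.450 -0.681
outer loop
vertex -1.311 1.506 -2.879
vertex -1.272 2.511 -3.51
vertex -0.452 2.301 -2.677
endloop
endfacet
facet normal 0.893 -0.204 0.402
outer loop
vertex -0.986 1.759 -1.765
vertex -0.452 2.301 -2.677
vertex -0.747 2.921 -1.707
endloop
endfacet
facet normal -0.119 -0.605 0.788
outer loop
vertex -2.136 1.634 -2.034
vertex -0.986 1.759 -1.765
vertex -1.788 2.509 -1.31
endloop
endfacet
facet normal -0.916 -0.401 -0.022
outer loop
vertex -2.313 2.099 -3.113
vertex -2.136 1.634 -2.034
vertex -2.608 2.719 -2.143
endloop
endfacet
facet normal -0.397 0.127 -0.909
outer loop
vertex -1.272 2.511 -3.51
vertex -2.313 2.099 -3.113
vertex -2.074 3.261 -3.055
endloop
endfacet
facet normal 0.721 0.249 -0.647
outer loop
vertex -0.452 2.301 -2.677
vertex -1.272 2.511 -3.51
vertex -0.924 3.386 -2.786
endloop
endfacet

endsolid


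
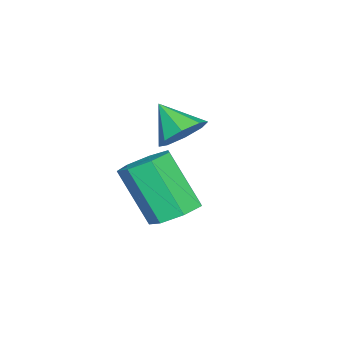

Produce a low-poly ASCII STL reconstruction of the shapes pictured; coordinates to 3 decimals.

solid 
facet normal 0.274 0.699 -0.660
outer loop
vertex 0.17 -1.169 0.01
vertex -0.327 -1.337 -0.374
vertex -0.243 -0.912 0.111
endloop
endfacet
facet normal 0.282 0.078 0.956
outer loop
vertex 0.17 -1.169 0.01
vertex -0.243 -0.912 0.111
vertex -0.613 -2.063 0.314
endloop
endfacet
facet normal 0.276 0.699 -0.660
outer loop
vertex -0.243 -0.912 0.111
vertex -0.327 -1.337 -0.374
vertex -0.706 -0.903 -0.073
endloop
endfacet
facet normal -0.351 0.271 0.896
outer loop
vertex -0.243 -0.912 0.111
vertex -0.706 -0.903 -0.073
vertex -0.613 -2.063 0.314
endloop
endfacet
facet normal 0.275 0.698 -0.661
outer loop
vertex -0.706 -0.903 -0.073
vertex -0.327 -1.337 -0.374
vertex -0.946 -1.148 -0.432
endloop
endfacet
facet normal -0.857 0.100 0.505
outer loop
vertex -0.706 -0.903 -0.073
vertex -0.946 -1.148 -0.432
vertex -0.613 -2.063 0.314
endloop
endfacet
facet normal 0.275 0.699 -0.660
outer loop
vertex -0.946 -1.148 -0.432
vertex -0.327 -1.337 -0.374
vertex -0.824 -1.504 -0.758
endloop
endfacet
facet normal -0.943 -0.334 0.012
outer loop
vertex -0.946 -1.148 -0.432
vertex -0.824 -1.504 -0.758
vertex -0.613 -2.063 0.314
endloop
endfacet
facet normal 0.276 0.698 -0.661
outer loop
vertex -0.824 -1.504 -0.758
vertex -0.327 -1.337 -0.374
vertex -0.41 -1.762 -0.858
endloop
endfacet
facet normal -0.556 -0.777 -0.296
outer loop
vertex -0.824 -1.504 -0.758
vertex -0.41 -1.762 -0.858
vertex -0.613 -2.063 0.314
endloop
endfacet
facet normal 0.275 0.698 -0.661
outer loop
vertex -0.41 -1.762 -0.858
vertex -0.327 -1.337 -0.374
vertex 0.052 -1.771 -0.675
endloop
endfacet
facet normal 0.075 -0.969 -0.236
outer loop
vertex -0.41 -1.762 -0.858
vertex 0.052 -1.771 -0.675
vertex -0.613 -2.063 0.314
endloop
endfacet
facet normal 0.276 0.699 -0.660
outer loop
vertex 0.052 -1.771 -0.675
vertex -0.327 -1.337 -0.374
vertex 0.292 -1.526 -0.315
endloop
endfacet
facet normal 0.582 -0.798 0.155
outer loop
vertex 0.052 -1.771 -0.675
vertex 0.292 -1.526 -0.315
vertex -0.613 -2.063 0.314
endloop
endfacet
facet normal 0.276 0.697 -0.662
outer loop
vertex 0.292 -1.526 -0.315
vertex -0.327 -1.337 -0.374
vertex 0.17 -1.169 0.01
endloop
endfacet
facet normal 0.667 -0.364 0.650
outer loop
vertex 0.292 -1.526 -0.315
vertex 0.17 -1.169 0.01
vertex -0.613 -2.063 0.314
endloop
endfacet
facet normal 0.135 0.527 -0.839
outer loop
vertex 2.404 -0.973 -1.678
vertex 2.057 -0.494 -1.433
vertex 2.688 -0.59 -1.392
endloop
endfacet
facet normal 0.849 -0.498 -0.176
outer loop
vertex 2.404 -0.973 -1.678
vertex 2.688 -0.59 -1.392
vertex 2.191 -1.805 -0.351
endloop
endfacet
facet normal 0.849 -0.498 -0.176
outer loop
vertex 2.191 -1.805 -0.351
vertex 2.688 -0.59 -1.392
vertex 2.475 -1.422 -0.066
endloop
endfacet
facet normal -0.134 -0.526 0.840
outer loop
vertex 2.191 -1.805 -0.351
vertex 2.475 -1.422 -0.066
vertex 1.843 -1.326 -0.107
endloop
endfacet
facet normal 0.135 0.527 -0.839
outer loop
vertex 2.688 -0.59 -1.392
vertex 2.057 -0.494 -1.433
vertex 2.497 -0.135 -1.137
endloop
endfacet
facet normal 0.929 0.227 0.292
outer loop
vertex 2.688 -0.59 -1.392
vertex 2.497 -0.135 -1.137
vertex 2.475 -1.422 -0.066
endloop
endfacet
facet normal 0.928 0.228 0.293
outer loop
vertex 2.475 -1.422 -0.066
vertex 2.497 -0.135 -1.137
vertex 2.283 -0.968 0.189
endloop
endfacet
facet normal -0.135 -0.528 0.839
outer loop
vertex 2.475 -1.422 -0.066
vertex 2.283 -0.968 0.189
vertex 1.843 -1.326 -0.107
endloop
endfacet
facet normal 0.135 0.527 -0.839
outer loop
vertex 2.497 -0.135 -1.137
vertex 2.057 -0.494 -1.433
vertex 1.974 0.05 -1.105
endloop
endfacet
facet normal 0.310 0.782 0.541
outer loop
vertex 2.497 -0.135 -1.137
vertex 1.974 0.05 -1.105
vertex 2.283 -0.968 0.189
endloop
endfacet
facet normal 0.310 0.782 0.541
outer loop
vertex 2.283 -0.968 0.189
vertex 1.974 0.05 -1.105
vertex 1.76 -0.783 0.221
endloop
endfacet
facet normal -0.135 -0.527 0.839
outer loop
vertex 2.283 -0.968 0.189
vertex 1.76 -0.783 0.221
vertex 1.843 -1.326 -0.107
endloop
endfacet
facet normal 0.135 0.527 -0.839
outer loop
vertex 1.974 0.05 -1.105
vertex 2.057 -0.494 -1.433
vertex 1.514 -0.175 -1.32
endloop
endfacet
facet normal -0.544 0.747 0.382
outer loop
vertex 1.974 0.05 -1.105
vertex 1.514 -0.175 -1.32
vertex 1.76 -0.783 0.221
endloop
endfacet
facet normal -0.543 0.748 0.382
outer loop
vertex 1.76 -0.783 0.221
vertex 1.514 -0.175 -1.32
vertex 1.3 -1.007 0.006
endloop
endfacet
facet normal -0.135 -0.527 0.839
outer loop
vertex 1.76 -0.783 0.221
vertex 1.3 -1.007 0.006
vertex 1.843 -1.326 -0.107
endloop
endfacet
facet normal 0.135 0.527 -0.839
outer loop
vertex 1.514 -0.175 -1.32
vertex 2.057 -0.494 -1.433
vertex 1.462 -0.639 -1.62
endloop
endfacet
facet normal -0.986 0.152 -0.064
outer loop
vertex 1.514 -0.175 -1.32
vertex 1.462 -0.639 -1.62
vertex 1.3 -1.007 0.006
endloop
endfacet
facet normal -0.987 0.150 -0.064
outer loop
vertex 1.3 -1.007 0.006
vertex 1.462 -0.639 -1.62
vertex 1.249 -1.472 -0.294
endloop
endfacet
facet normal -0.135 -0.527 0.839
outer loop
vertex 1.3 -1.007 0.006
vertex 1.249 -1.472 -0.294
vertex 1.843 -1.326 -0.107
endloop
endfacet
facet normal 0.135 0.527 -0.839
outer loop
vertex 1.462 -0.639 -1.62
vertex 2.057 -0.494 -1.433
vertex 1.859 -0.994 -1.779
endloop
endfacet
facet normal -0.687 -0.561 -0.463
outer loop
vertex 1.462 -0.639 -1.62
vertex 1.859 -0.994 -1.779
vertex 1.249 -1.472 -0.294
endloop
endfacet
facet normal -0.688 -0.560 -0.463
outer loop
vertex 1.249 -1.472 -0.294
vertex 1.859 -0.994 -1.779
vertex 1.645 -1.827 -0.453
endloop
endfacet
facet normal -0.135 -0.526 0.839
outer loop
vertex 1.249 -1.472 -0.294
vertex 1.645 -1.827 -0.453
vertex 1.843 -1.326 -0.107
endloop
endfacet
facet normal 0.135 0.527 -0.839
outer loop
vertex 1.859 -0.994 -1.779
vertex 2.057 -0.494 -1.433
vertex 2.404 -0.973 -1.678
endloop
endfacet
facet normal 0.128 -0.849 -0.513
outer loop
vertex 1.859 -0.994 -1.779
vertex 2.404 -0.973 -1.678
vertex 1.645 -1.827 -0.453
endloop
endfacet
facet normal 0.130 -0.849 -0.512
outer loop
vertex 1.645 -1.827 -0.453
vertex 2.404 -0.973 -1.678
vertex 2.191 -1.805 -0.351
endloop
endfacet
facet normal -0.136 -0.526 0.839
outer loop
vertex 1.645 -1.827 -0.453
vertex 2.191 -1.805 -0.351
vertex 1.843 -1.326 -0.107
endloop
endfacet

endsolid


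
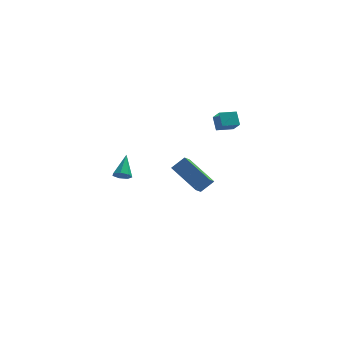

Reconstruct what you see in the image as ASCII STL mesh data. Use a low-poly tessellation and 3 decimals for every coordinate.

solid 
facet normal -0.932 -0.348 0.104
outer loop
vertex 2.804 2.405 3.223
vertex 2.638 3.048 3.889
vertex 2.483 3.054 2.518
endloop
endfacet
facet normal 0.176 -0.683 -0.709
outer loop
vertex 3.442 3.412 2.411
vertex 2.804 2.405 3.223
vertex 2.483 3.054 2.518
endloop
endfacet
facet normal -0.932 -0.349 0.104
outer loop
vertex 2.483 3.054 2.518
vertex 2.638 3.048 3.889
vertex 2.317 3.696 3.184
endloop
endfacet
facet normal -0.318 0.642 -0.698
outer loop
vertex 2.317 3.696 3.184
vertex 3.442 3.412 2.411
vertex 2.483 3.054 2.518
endloop
endfacet
facet normal 0.317 -0.641 0.698
outer loop
vertex 2.804 2.405 3.223
vertex 3.597 3.406 3.782
vertex 2.638 3.048 3.889
endloop
endfacet
facet normal 0.177 -0.683 -0.708
outer loop
vertex 3.763 2.764 3.116
vertex 2.804 2.405 3.223
vertex 3.442 3.412 2.411
endloop
endfacet
facet normal 0.318 -0.642 0.698
outer loop
vertex 3.763 2.764 3.116
vertex 3.597 3.406 3.782
vertex 2.804 2.405 3.223
endloop
endfacet
facet normal -0.176 0.683 0.708
outer loop
vertex 2.638 3.048 3.889
vertex 3.597 3.406 3.782
vertex 2.317 3.696 3.184
endloop
endfacet
facet normal -0.318 0.641 -0.698
outer loop
vertex 3.276 4.055 3.077
vertex 3.442 3.412 2.411
vertex 2.317 3.696 3.184
endloop
endfacet
facet normal -0.177 0.683 0.709
outer loop
vertex 2.317 3.696 3.184
vertex 3.597 3.406 3.782
vertex 3.276 4.055 3.077
endloop
endfacet
facet normal 0.932 0.348 -0.104
outer loop
vertex 3.276 4.055 3.077
vertex 3.763 2.764 3.116
vertex 3.442 3.412 2.411
endloop
endfacet
facet normal 0.932 0.348 -0.104
outer loop
vertex 3.597 3.406 3.782
vertex 3.763 2.764 3.116
vertex 3.276 4.055 3.077
endloop
endfacet
facet normal -0.714 -0.245 -0.656
outer loop
vertex 1.296 -4.803 2.579
vertex 0.062 -3.56 3.46
vertex 1.559 -4.172 2.057
endloop
endfacet
facet normal 0.629 -0.634 -0.450
outer loop
vertex 2.238 -3.94 2.68
vertex 1.296 -4.803 2.579
vertex 1.559 -4.172 2.057
endloop
endfacet
facet normal -0.714 -0.245 -0.656
outer loop
vertex 1.559 -4.172 2.057
vertex 0.062 -3.56 3.46
vertex 0.325 -2.929 2.938
endloop
endfacet
facet normal 0.306 0.734 -0.607
outer loop
vertex 0.325 -2.929 2.938
vertex 2.238 -3.94 2.68
vertex 1.559 -4.172 2.057
endloop
endfacet
facet normal -0.306 -0.734 0.607
outer loop
vertex 1.296 -4.803 2.579
vertex 0.741 -3.328 4.083
vertex 0.062 -3.56 3.46
endloop
endfacet
facet normal 0.629 -0.634 -0.450
outer loop
vertex 1.975 -4.571 3.202
vertex 1.296 -4.803 2.579
vertex 2.238 -3.94 2.68
endloop
endfacet
facet normal -0.306 -0.734 0.607
outer loop
vertex 1.975 -4.571 3.202
vertex 0.741 -3.328 4.083
vertex 1.296 -4.803 2.579
endloop
endfacet
facet normal -0.629 0.634 0.450
outer loop
vertex 0.062 -3.56 3.46
vertex 0.741 -3.328 4.083
vertex 0.325 -2.929 2.938
endloop
endfacet
facet normal 0.306 0.734 -0.607
outer loop
vertex 1.004 -2.697 3.561
vertex 2.238 -3.94 2.68
vertex 0.325 -2.929 2.938
endloop
endfacet
facet normal -0.629 0.634 0.450
outer loop
vertex 0.325 -2.929 2.938
vertex 0.741 -3.328 4.083
vertex 1.004 -2.697 3.561
endloop
endfacet
facet normal 0.714 0.245 0.656
outer loop
vertex 1.004 -2.697 3.561
vertex 1.975 -4.571 3.202
vertex 2.238 -3.94 2.68
endloop
endfacet
facet normal 0.714 0.245 0.656
outer loop
vertex 0.741 -3.328 4.083
vertex 1.975 -4.571 3.202
vertex 1.004 -2.697 3.561
endloop
endfacet
facet normal -0.143 -0.765 -0.628
outer loop
vertex -2.332 2.157 -0.806
vertex -2.628 1.89 -0.413
vertex -2.809 2.246 -0.806
endloop
endfacet
facet normal 0.154 0.824 -0.545
outer loop
vertex -2.332 2.157 -0.806
vertex -2.809 2.246 -0.806
vertex -2.412 3.07 0.553
endloop
endfacet
facet normal -0.140 -0.765 -0.629
outer loop
vertex -2.809 2.246 -0.806
vertex -2.628 1.89 -0.413
vertex -3.151 2.066 -0.511
endloop
endfacet
facet normal -0.619 0.739 -0.267
outer loop
vertex -2.809 2.246 -0.806
vertex -3.151 2.066 -0.511
vertex -2.412 3.07 0.553
endloop
endfacet
facet normal -0.140 -0.766 -0.628
outer loop
vertex -3.151 2.066 -0.511
vertex -2.628 1.89 -0.413
vertex -3.099 1.754 -0.142
endloop
endfacet
facet normal -0.892 0.276 0.359
outer loop
vertex -3.151 2.066 -0.511
vertex -3.099 1.754 -0.142
vertex -2.412 3.07 0.553
endloop
endfacet
facet normal -0.139 -0.766 -0.627
outer loop
vertex -3.099 1.754 -0.142
vertex -2.628 1.89 -0.413
vertex -2.692 1.545 0.023
endloop
endfacet
facet normal -0.460 -0.215 0.862
outer loop
vertex -3.099 1.754 -0.142
vertex -2.692 1.545 0.023
vertex -2.412 3.07 0.553
endloop
endfacet
facet normal -0.142 -0.766 -0.627
outer loop
vertex -2.692 1.545 0.023
vertex -2.628 1.89 -0.413
vertex -2.238 1.595 -0.141
endloop
endfacet
facet normal 0.352 -0.364 0.862
outer loop
vertex -2.692 1.545 0.023
vertex -2.238 1.595 -0.141
vertex -2.412 3.07 0.553
endloop
endfacet
facet normal -0.141 -0.765 -0.628
outer loop
vertex -2.238 1.595 -0.141
vertex -2.628 1.89 -0.413
vertex -2.077 1.868 -0.51
endloop
endfacet
facet normal 0.930 -0.060 0.361
outer loop
vertex -2.238 1.595 -0.141
vertex -2.077 1.868 -0.51
vertex -2.412 3.07 0.553
endloop
endfacet
facet normal -0.141 -0.766 -0.627
outer loop
vertex -2.077 1.868 -0.51
vertex -2.628 1.89 -0.413
vertex -2.332 2.157 -0.806
endloop
endfacet
facet normal 0.842 0.470 -0.266
outer loop
vertex -2.077 1.868 -0.51
vertex -2.332 2.157 -0.806
vertex -2.412 3.07 0.553
endloop
endfacet

endsolid


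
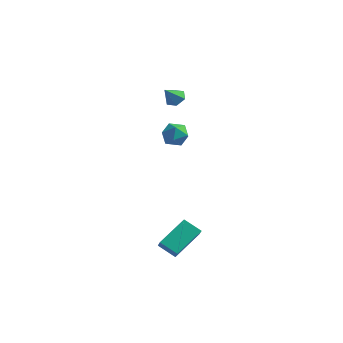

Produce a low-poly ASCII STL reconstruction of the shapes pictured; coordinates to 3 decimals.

solid 
facet normal 0.151 0.665 -0.732
outer loop
vertex -1.709 2.601 3.137
vertex -1.984 2.219 2.733
vertex -2.321 2.637 3.043
endloop
endfacet
facet normal -0.117 0.390 0.913
outer loop
vertex -1.709 2.601 3.137
vertex -2.321 2.637 3.043
vertex -2.156 1.461 3.567
endloop
endfacet
facet normal 0.151 0.665 -0.732
outer loop
vertex -2.321 2.637 3.043
vertex -1.984 2.219 2.733
vertex -2.596 2.255 2.639
endloop
endfacet
facet normal -0.864 0.099 0.494
outer loop
vertex -2.321 2.637 3.043
vertex -2.596 2.255 2.639
vertex -2.156 1.461 3.567
endloop
endfacet
facet normal 0.151 0.665 -0.732
outer loop
vertex -2.596 2.255 2.639
vertex -1.984 2.219 2.733
vertex -2.259 1.837 2.329
endloop
endfacet
facet normal -0.811 -0.575 -0.107
outer loop
vertex -2.596 2.255 2.639
vertex -2.259 1.837 2.329
vertex -2.156 1.461 3.567
endloop
endfacet
facet normal 0.151 0.665 -0.732
outer loop
vertex -2.259 1.837 2.329
vertex -1.984 2.219 2.733
vertex -1.647 1.801 2.423
endloop
endfacet
facet normal -0.012 -0.957 -0.290
outer loop
vertex -2.259 1.837 2.329
vertex -1.647 1.801 2.423
vertex -2.156 1.461 3.567
endloop
endfacet
facet normal 0.150 0.664 -0.732
outer loop
vertex -1.647 1.801 2.423
vertex -1.984 2.219 2.733
vertex -1.372 2.183 2.826
endloop
endfacet
facet normal 0.735 -0.666 0.129
outer loop
vertex -1.647 1.801 2.423
vertex -1.372 2.183 2.826
vertex -2.156 1.461 3.567
endloop
endfacet
facet normal 0.150 0.665 -0.731
outer loop
vertex -1.372 2.183 2.826
vertex -1.984 2.219 2.733
vertex -1.709 2.601 3.137
endloop
endfacet
facet normal 0.683 0.008 0.730
outer loop
vertex -1.372 2.183 2.826
vertex -1.709 2.601 3.137
vertex -2.156 1.461 3.567
endloop
endfacet
facet normal -0.854 0.454 0.253
outer loop
vertex -2.702 3.453 -0.271
vertex -3.126 2.743 -0.428
vertex -2.82 2.89 0.342
endloop
endfacet
facet normal -0.303 0.730 0.612
outer loop
vertex -2.702 3.453 -0.271
vertex -2.82 2.89 0.342
vertex -2.075 3.27 0.257
endloop
endfacet
facet normal 0.170 0.976 0.137
outer loop
vertex -2.702 3.453 -0.271
vertex -2.075 3.27 0.257
vertex -1.92 3.358 -0.565
endloop
endfacet
facet normal -0.090 0.852 -0.516
outer loop
vertex -2.702 3.453 -0.271
vertex -1.92 3.358 -0.565
vertex -2.57 3.033 -0.988
endloop
endfacet
facet normal -0.723 0.530 -0.443
outer loop
vertex -2.702 3.453 -0.271
vertex -2.57 3.033 -0.988
vertex -3.126 2.743 -0.428
endloop
endfacet
facet normal 0.008 0.203 0.979
outer loop
vertex -2.075 3.27 0.257
vertex -2.82 2.89 0.342
vertex -2.11 2.447 0.428
endloop
endfacet
facet normal -0.884 -0.244 0.398
outer loop
vertex -2.82 2.89 0.342
vertex -3.126 2.743 -0.428
vertex -2.76 2.122 0.005
endloop
endfacet
facet normal -0.672 -0.123 -0.731
outer loop
vertex -3.126 2.743 -0.428
vertex -2.57 3.033 -0.988
vertex -2.605 2.21 -0.817
endloop
endfacet
facet normal 0.352 0.399 -0.847
outer loop
vertex -2.57 3.033 -0.988
vertex -1.92 3.358 -0.565
vertex -1.86 2.59 -0.902
endloop
endfacet
facet normal 0.771 0.601 0.210
outer loop
vertex -1.92 3.358 -0.565
vertex -2.075 3.27 0.257
vertex -1.554 2.737 -0.132
endloop
endfacet
facet normal 0.090 -0.852 0.516
outer loop
vertex -1.978 2.027 -0.289
vertex -2.11 2.447 0.428
vertex -2.76 2.122 0.005
endloop
endfacet
facet normal -0.170 -0.976 -0.137
outer loop
vertex -1.978 2.027 -0.289
vertex -2.76 2.122 0.005
vertex -2.605 2.21 -0.817
endloop
endfacet
facet normal 0.303 -0.730 -0.612
outer loop
vertex -1.978 2.027 -0.289
vertex -2.605 2.21 -0.817
vertex -1.86 2.59 -0.902
endloop
endfacet
facet normal 0.854 -0.454 -0.253
outer loop
vertex -1.978 2.027 -0.289
vertex -1.86 2.59 -0.902
vertex -1.554 2.737 -0.132
endloop
endfacet
facet normal 0.723 -0.530 0.443
outer loop
vertex -1.978 2.027 -0.289
vertex -1.554 2.737 -0.132
vertex -2.11 2.447 0.428
endloop
endfacet
facet normal -0.352 -0.399 0.847
outer loop
vertex -2.76 2.122 0.005
vertex -2.11 2.447 0.428
vertex -2.82 2.89 0.342
endloop
endfacet
facet normal -0.771 -0.601 -0.210
outer loop
vertex -2.605 2.21 -0.817
vertex -2.76 2.122 0.005
vertex -3.126 2.743 -0.428
endloop
endfacet
facet normal -0.008 -0.203 -0.979
outer loop
vertex -1.86 2.59 -0.902
vertex -2.605 2.21 -0.817
vertex -2.57 3.033 -0.988
endloop
endfacet
facet normal 0.884 0.244 -0.398
outer loop
vertex -1.554 2.737 -0.132
vertex -1.86 2.59 -0.902
vertex -1.92 3.358 -0.565
endloop
endfacet
facet normal 0.672 0.123 0.731
outer loop
vertex -2.11 2.447 0.428
vertex -1.554 2.737 -0.132
vertex -2.075 3.27 0.257
endloop
endfacet
facet normal -0.485 0.536 -0.691
outer loop
vertex 1.34 -2.294 -3.368
vertex 2.285 -2.174 -3.939
vertex 0.958 -3.885 -4.335
endloop
endfacet
facet normal -0.851 -0.108 0.514
outer loop
vertex 1.375 -4.346 -3.741
vertex 1.34 -2.294 -3.368
vertex 0.958 -3.885 -4.335
endloop
endfacet
facet normal -0.486 0.536 -0.690
outer loop
vertex 0.958 -3.885 -4.335
vertex 2.285 -2.174 -3.939
vertex 1.902 -3.765 -4.906
endloop
endfacet
facet normal -0.201 -0.837 -0.509
outer loop
vertex 1.902 -3.765 -4.906
vertex 1.375 -4.346 -3.741
vertex 0.958 -3.885 -4.335
endloop
endfacet
facet normal 0.201 0.837 0.509
outer loop
vertex 1.34 -2.294 -3.368
vertex 2.702 -2.635 -3.345
vertex 2.285 -2.174 -3.939
endloop
endfacet
facet normal -0.851 -0.108 0.515
outer loop
vertex 1.758 -2.755 -2.774
vertex 1.34 -2.294 -3.368
vertex 1.375 -4.346 -3.741
endloop
endfacet
facet normal 0.201 0.837 0.508
outer loop
vertex 1.758 -2.755 -2.774
vertex 2.702 -2.635 -3.345
vertex 1.34 -2.294 -3.368
endloop
endfacet
facet normal 0.851 0.108 -0.514
outer loop
vertex 2.285 -2.174 -3.939
vertex 2.702 -2.635 -3.345
vertex 1.902 -3.765 -4.906
endloop
endfacet
facet normal -0.201 -0.837 -0.508
outer loop
vertex 2.32 -4.226 -4.312
vertex 1.375 -4.346 -3.741
vertex 1.902 -3.765 -4.906
endloop
endfacet
facet normal 0.851 0.108 -0.514
outer loop
vertex 1.902 -3.765 -4.906
vertex 2.702 -2.635 -3.345
vertex 2.32 -4.226 -4.312
endloop
endfacet
facet normal 0.485 -0.536 0.690
outer loop
vertex 2.32 -4.226 -4.312
vertex 1.758 -2.755 -2.774
vertex 1.375 -4.346 -3.741
endloop
endfacet
facet normal 0.486 -0.536 0.690
outer loop
vertex 2.702 -2.635 -3.345
vertex 1.758 -2.755 -2.774
vertex 2.32 -4.226 -4.312
endloop
endfacet

endsolid
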